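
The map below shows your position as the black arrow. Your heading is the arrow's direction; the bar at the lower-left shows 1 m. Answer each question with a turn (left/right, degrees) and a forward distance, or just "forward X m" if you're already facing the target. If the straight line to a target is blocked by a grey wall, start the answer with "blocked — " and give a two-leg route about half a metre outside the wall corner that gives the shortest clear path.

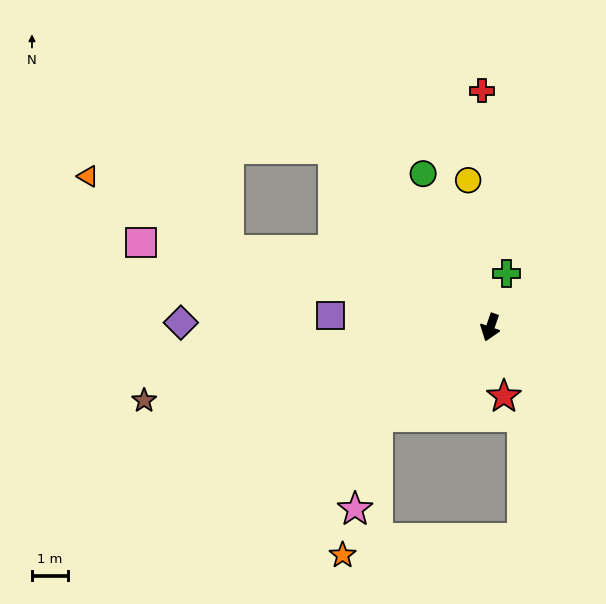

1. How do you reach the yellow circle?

turn right 153°, forward 4.2 m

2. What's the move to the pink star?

blocked — turn right 32°, forward 4.0 m, then turn left 37°, forward 2.6 m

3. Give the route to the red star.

turn left 30°, forward 2.0 m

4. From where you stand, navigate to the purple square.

turn right 75°, forward 4.5 m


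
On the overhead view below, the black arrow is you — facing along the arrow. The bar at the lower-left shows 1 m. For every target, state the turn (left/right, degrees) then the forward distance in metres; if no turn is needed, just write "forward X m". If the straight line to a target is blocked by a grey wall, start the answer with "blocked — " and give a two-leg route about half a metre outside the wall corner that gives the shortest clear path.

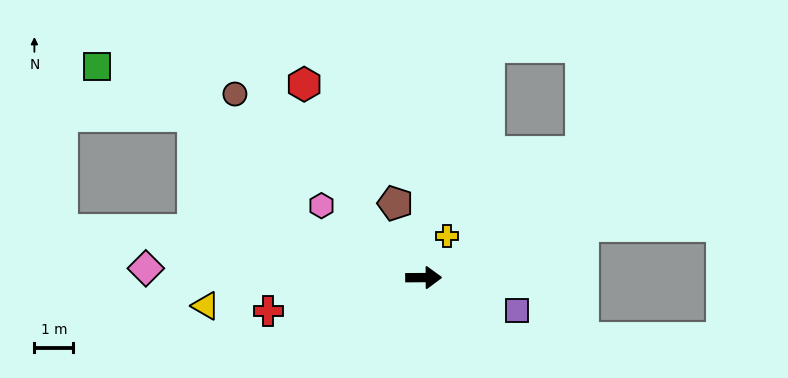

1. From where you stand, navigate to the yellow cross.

turn left 61°, forward 1.2 m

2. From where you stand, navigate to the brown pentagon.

turn left 111°, forward 2.0 m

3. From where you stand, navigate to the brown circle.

turn left 135°, forward 6.8 m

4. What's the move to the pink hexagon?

turn left 145°, forward 3.2 m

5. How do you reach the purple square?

turn right 20°, forward 2.5 m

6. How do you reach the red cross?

turn right 168°, forward 4.1 m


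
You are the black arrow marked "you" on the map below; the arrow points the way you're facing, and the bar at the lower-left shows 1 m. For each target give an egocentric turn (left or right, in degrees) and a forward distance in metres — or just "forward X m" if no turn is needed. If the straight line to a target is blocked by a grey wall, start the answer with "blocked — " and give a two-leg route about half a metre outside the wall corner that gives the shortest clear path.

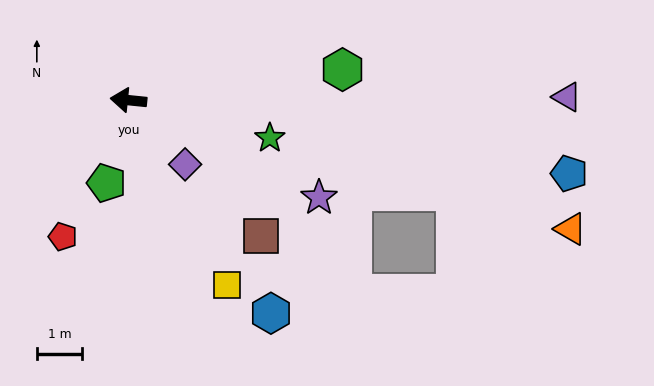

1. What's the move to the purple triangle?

turn right 174°, forward 9.7 m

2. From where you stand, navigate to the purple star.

turn left 159°, forward 4.8 m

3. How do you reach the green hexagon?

turn right 166°, forward 4.8 m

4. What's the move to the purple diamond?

turn left 137°, forward 1.9 m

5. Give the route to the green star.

turn left 171°, forward 3.3 m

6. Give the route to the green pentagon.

turn left 81°, forward 1.9 m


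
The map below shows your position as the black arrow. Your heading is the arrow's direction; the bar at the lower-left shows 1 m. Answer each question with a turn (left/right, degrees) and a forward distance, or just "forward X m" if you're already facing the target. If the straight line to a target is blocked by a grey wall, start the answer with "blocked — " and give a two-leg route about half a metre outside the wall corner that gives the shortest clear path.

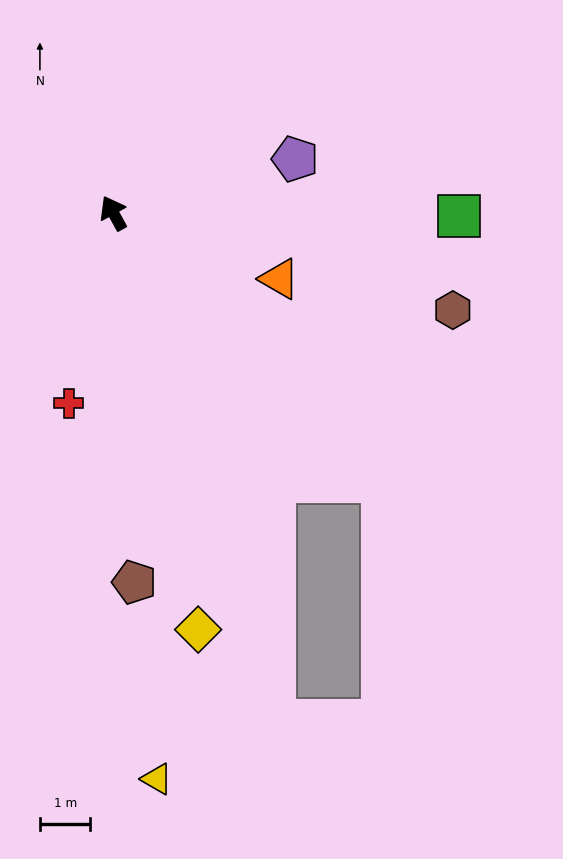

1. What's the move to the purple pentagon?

turn right 102°, forward 3.8 m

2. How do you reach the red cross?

turn left 138°, forward 3.9 m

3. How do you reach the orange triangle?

turn right 140°, forward 3.5 m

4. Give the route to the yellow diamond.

turn left 163°, forward 8.4 m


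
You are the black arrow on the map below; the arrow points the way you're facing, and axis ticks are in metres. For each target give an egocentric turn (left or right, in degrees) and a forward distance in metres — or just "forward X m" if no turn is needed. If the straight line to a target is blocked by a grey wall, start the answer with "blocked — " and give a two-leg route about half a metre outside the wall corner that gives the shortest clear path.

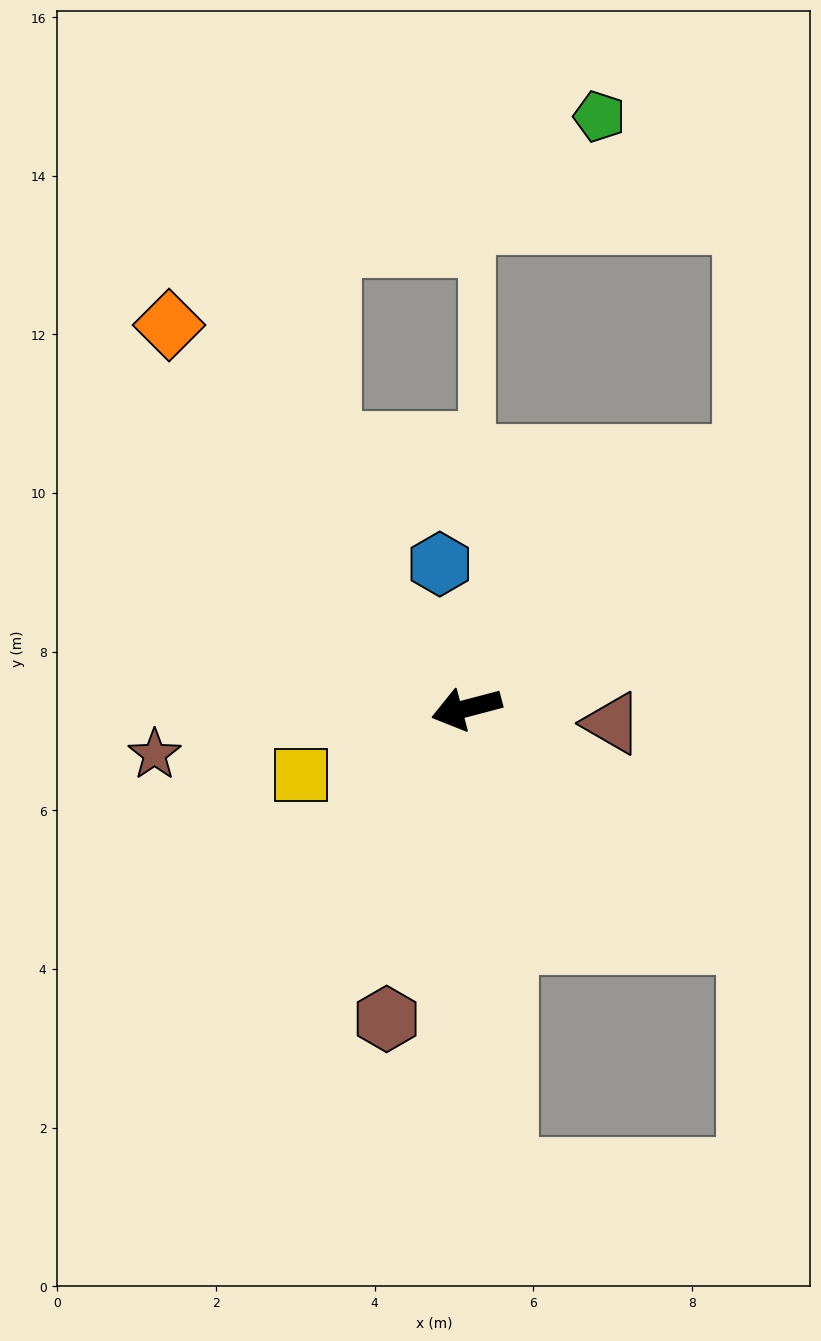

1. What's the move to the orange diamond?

turn right 67°, forward 6.1 m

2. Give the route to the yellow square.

turn left 7°, forward 2.2 m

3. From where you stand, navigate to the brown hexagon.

turn left 61°, forward 4.0 m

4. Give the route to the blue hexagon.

turn right 94°, forward 1.8 m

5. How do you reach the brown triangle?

turn left 159°, forward 1.8 m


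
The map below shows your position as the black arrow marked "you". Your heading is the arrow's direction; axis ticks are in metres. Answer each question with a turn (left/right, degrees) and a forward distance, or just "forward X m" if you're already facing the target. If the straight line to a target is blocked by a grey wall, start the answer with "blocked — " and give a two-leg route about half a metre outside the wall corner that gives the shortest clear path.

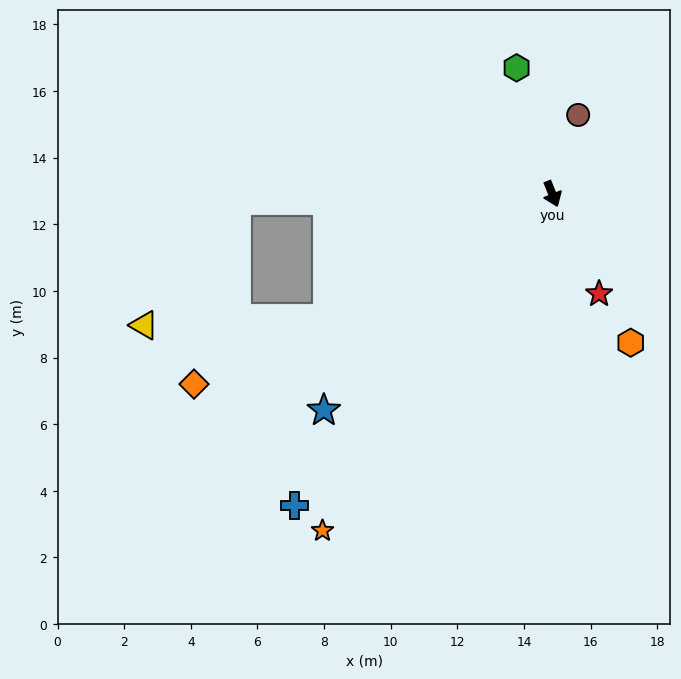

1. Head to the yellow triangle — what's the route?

blocked — turn right 83°, forward 7.7 m, then turn right 27°, forward 5.5 m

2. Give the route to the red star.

turn left 3°, forward 3.3 m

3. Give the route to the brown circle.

turn left 140°, forward 2.5 m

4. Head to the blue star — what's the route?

turn right 68°, forward 9.4 m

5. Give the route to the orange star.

turn right 56°, forward 12.2 m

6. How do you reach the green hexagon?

turn left 174°, forward 3.9 m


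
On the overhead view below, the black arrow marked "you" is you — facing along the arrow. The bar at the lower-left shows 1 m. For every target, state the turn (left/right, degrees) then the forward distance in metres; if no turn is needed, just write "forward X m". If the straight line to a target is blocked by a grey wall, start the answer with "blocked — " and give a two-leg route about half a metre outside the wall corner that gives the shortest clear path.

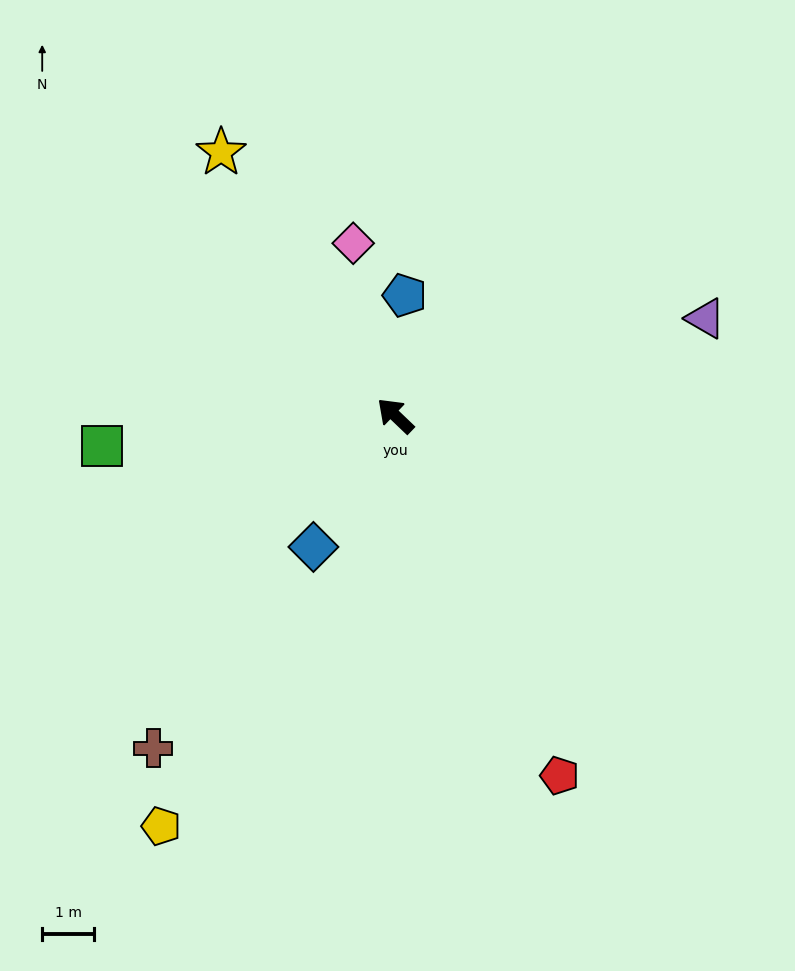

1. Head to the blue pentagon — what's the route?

turn right 51°, forward 2.3 m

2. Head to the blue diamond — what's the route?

turn left 102°, forward 3.0 m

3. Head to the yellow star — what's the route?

turn right 13°, forward 6.1 m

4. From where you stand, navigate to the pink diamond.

turn right 33°, forward 3.4 m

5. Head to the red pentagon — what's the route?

turn left 158°, forward 7.6 m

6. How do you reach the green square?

turn left 50°, forward 5.7 m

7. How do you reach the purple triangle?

turn right 119°, forward 6.3 m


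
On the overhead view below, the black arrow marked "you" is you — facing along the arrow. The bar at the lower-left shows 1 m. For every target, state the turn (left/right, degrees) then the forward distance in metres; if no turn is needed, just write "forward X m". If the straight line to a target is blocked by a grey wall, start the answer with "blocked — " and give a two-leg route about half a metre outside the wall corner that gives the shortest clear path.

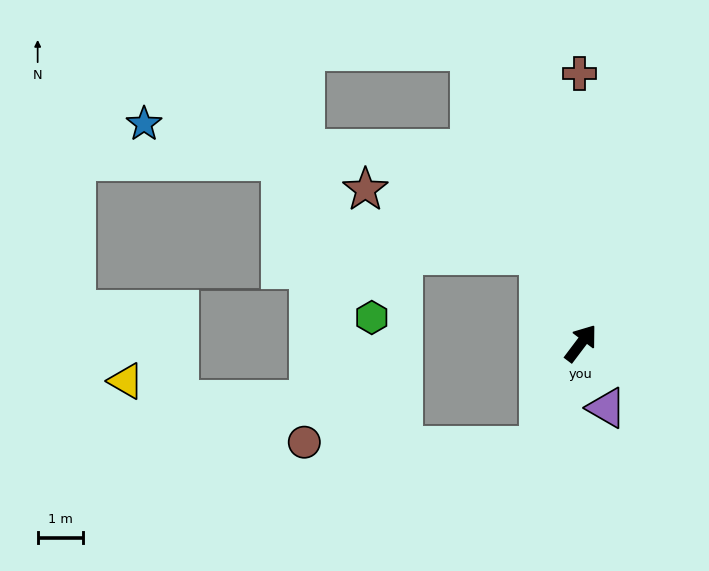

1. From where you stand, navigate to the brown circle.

blocked — turn right 165°, forward 2.4 m, then turn right 69°, forward 5.1 m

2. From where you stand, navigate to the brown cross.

turn left 37°, forward 5.9 m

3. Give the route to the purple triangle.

turn right 121°, forward 1.5 m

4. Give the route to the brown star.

blocked — turn left 63°, forward 2.1 m, then turn left 43°, forward 4.1 m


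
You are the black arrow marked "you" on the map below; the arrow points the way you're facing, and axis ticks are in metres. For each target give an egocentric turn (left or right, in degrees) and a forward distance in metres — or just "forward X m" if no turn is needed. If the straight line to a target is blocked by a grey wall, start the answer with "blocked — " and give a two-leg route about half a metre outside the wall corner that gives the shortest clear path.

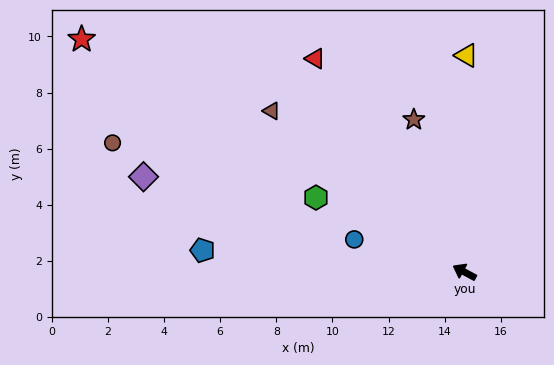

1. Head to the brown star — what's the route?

turn right 43°, forward 5.7 m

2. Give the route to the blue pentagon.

turn left 23°, forward 9.4 m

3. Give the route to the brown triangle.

turn right 12°, forward 9.0 m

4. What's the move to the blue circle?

turn left 12°, forward 4.1 m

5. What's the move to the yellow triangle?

turn right 62°, forward 7.7 m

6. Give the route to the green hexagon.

forward 5.9 m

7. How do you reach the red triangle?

turn right 27°, forward 9.3 m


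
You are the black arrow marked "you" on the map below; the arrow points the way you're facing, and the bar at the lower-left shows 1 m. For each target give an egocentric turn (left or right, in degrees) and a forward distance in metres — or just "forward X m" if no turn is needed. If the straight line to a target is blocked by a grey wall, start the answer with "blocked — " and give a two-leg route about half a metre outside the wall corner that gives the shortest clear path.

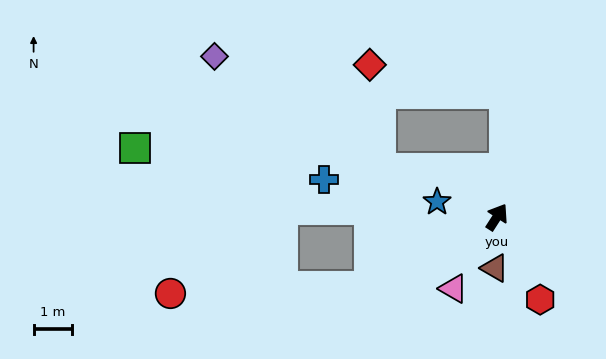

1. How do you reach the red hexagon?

turn right 120°, forward 2.4 m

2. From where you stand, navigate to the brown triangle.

turn right 150°, forward 1.3 m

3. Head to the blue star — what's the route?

turn left 109°, forward 1.6 m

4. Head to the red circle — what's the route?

blocked — turn left 152°, forward 3.8 m, then turn right 27°, forward 5.2 m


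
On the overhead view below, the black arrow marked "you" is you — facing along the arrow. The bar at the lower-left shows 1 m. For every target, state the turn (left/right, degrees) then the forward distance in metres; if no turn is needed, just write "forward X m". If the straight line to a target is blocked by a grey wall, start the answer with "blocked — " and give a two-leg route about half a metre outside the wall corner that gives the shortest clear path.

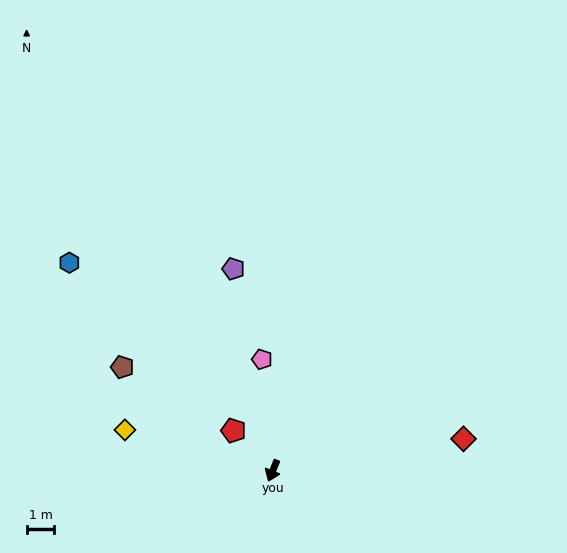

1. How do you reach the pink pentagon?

turn right 152°, forward 4.0 m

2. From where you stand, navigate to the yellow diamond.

turn right 83°, forward 5.5 m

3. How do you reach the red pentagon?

turn right 113°, forward 2.0 m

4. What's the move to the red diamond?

turn left 122°, forward 7.0 m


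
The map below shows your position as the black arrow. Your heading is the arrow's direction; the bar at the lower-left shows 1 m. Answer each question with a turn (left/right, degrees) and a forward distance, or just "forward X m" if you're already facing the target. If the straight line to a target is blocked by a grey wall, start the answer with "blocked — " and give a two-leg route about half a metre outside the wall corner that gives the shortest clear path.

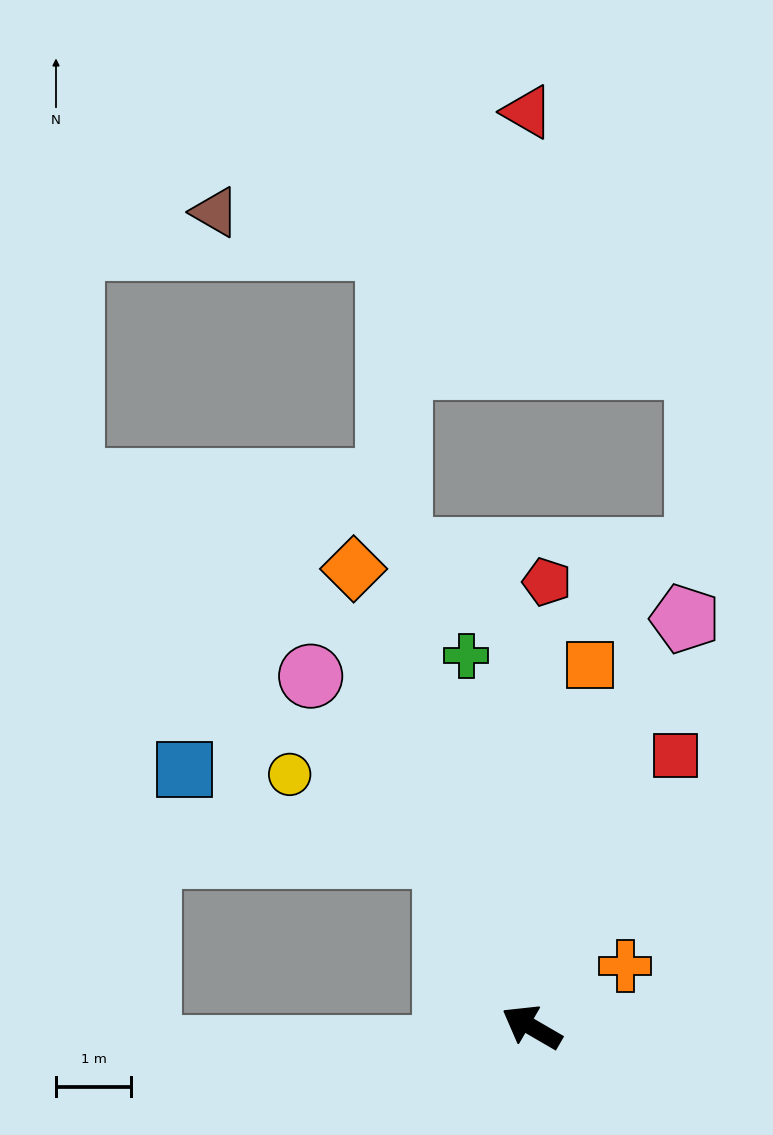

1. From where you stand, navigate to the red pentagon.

turn right 62°, forward 5.9 m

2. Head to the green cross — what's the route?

turn right 50°, forward 5.0 m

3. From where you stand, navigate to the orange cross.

turn right 117°, forward 1.5 m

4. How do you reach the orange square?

turn right 69°, forward 4.9 m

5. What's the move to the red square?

turn right 88°, forward 4.1 m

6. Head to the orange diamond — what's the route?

turn right 39°, forward 6.5 m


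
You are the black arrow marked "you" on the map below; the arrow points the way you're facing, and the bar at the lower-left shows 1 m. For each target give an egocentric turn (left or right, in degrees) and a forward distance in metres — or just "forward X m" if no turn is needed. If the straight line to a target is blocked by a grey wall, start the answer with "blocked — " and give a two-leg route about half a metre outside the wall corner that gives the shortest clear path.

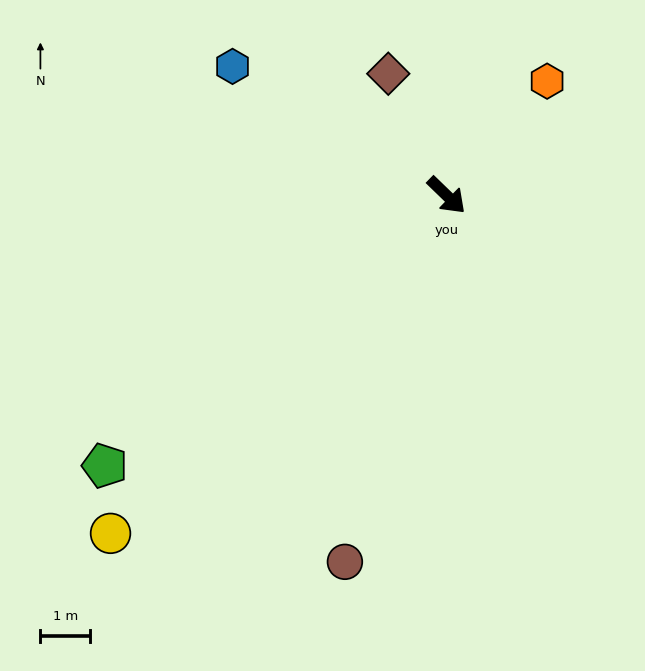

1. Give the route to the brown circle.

turn right 61°, forward 7.6 m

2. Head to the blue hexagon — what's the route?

turn right 167°, forward 5.0 m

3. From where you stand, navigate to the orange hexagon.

turn left 93°, forward 3.0 m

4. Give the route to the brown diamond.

turn left 160°, forward 2.7 m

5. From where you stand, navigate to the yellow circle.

turn right 91°, forward 9.5 m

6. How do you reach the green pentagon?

turn right 98°, forward 8.7 m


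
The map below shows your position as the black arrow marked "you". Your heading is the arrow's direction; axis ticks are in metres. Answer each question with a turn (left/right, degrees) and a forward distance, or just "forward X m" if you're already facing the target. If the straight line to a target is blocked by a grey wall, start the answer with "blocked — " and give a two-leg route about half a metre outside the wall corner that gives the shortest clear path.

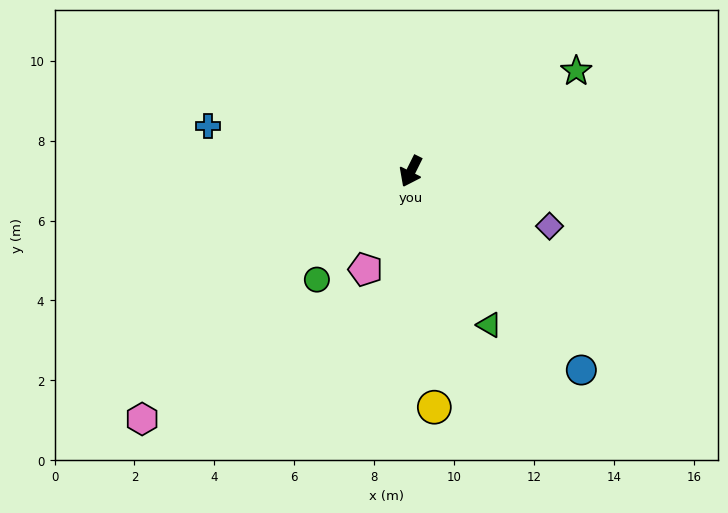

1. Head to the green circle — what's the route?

turn right 15°, forward 3.6 m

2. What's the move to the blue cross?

turn right 76°, forward 5.2 m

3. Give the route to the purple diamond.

turn left 95°, forward 3.7 m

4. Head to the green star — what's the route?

turn left 148°, forward 4.8 m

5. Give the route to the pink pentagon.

forward 2.7 m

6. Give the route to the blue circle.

turn left 67°, forward 6.5 m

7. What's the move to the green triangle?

turn left 53°, forward 4.3 m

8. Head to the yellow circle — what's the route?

turn left 32°, forward 5.9 m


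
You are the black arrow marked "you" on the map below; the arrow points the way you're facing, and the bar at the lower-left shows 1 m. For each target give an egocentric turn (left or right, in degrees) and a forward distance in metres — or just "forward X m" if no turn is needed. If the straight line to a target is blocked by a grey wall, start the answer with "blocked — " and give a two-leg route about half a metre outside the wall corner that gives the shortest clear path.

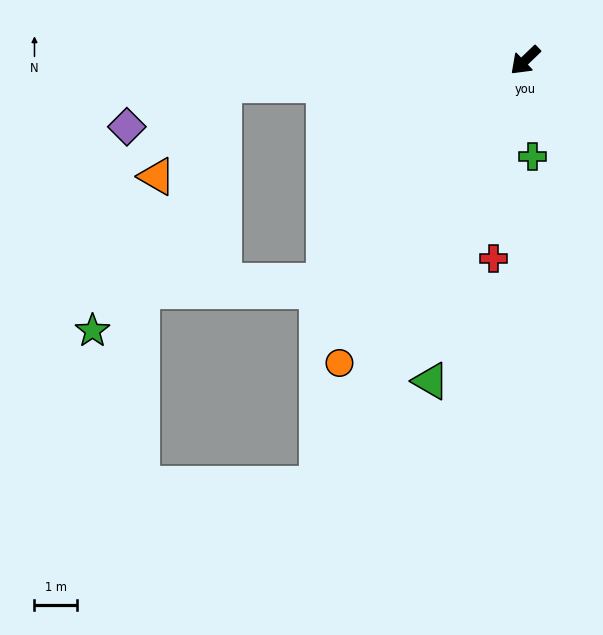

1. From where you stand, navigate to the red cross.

turn left 37°, forward 4.8 m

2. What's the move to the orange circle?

turn left 15°, forward 8.4 m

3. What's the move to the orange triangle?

blocked — turn right 39°, forward 7.2 m, then turn left 49°, forward 2.7 m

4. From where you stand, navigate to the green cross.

turn left 51°, forward 2.3 m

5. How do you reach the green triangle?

turn left 30°, forward 7.9 m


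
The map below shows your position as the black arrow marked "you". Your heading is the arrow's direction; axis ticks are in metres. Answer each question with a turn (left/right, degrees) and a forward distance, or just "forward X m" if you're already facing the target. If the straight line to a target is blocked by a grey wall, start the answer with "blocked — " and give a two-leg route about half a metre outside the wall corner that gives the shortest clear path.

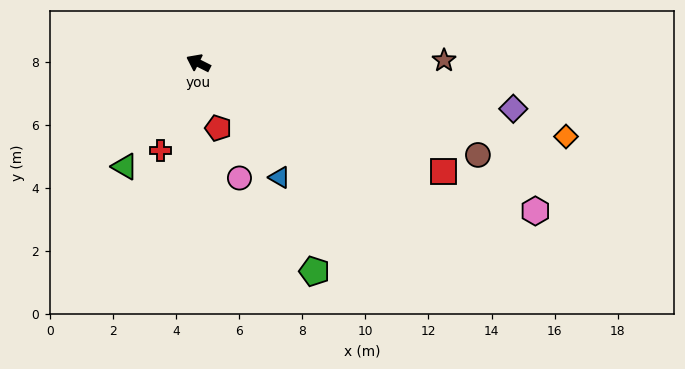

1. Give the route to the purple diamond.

turn right 162°, forward 10.1 m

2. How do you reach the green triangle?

turn left 81°, forward 4.0 m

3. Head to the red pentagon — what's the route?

turn left 134°, forward 2.2 m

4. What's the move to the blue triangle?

turn left 152°, forward 4.4 m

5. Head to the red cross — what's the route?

turn left 93°, forward 3.0 m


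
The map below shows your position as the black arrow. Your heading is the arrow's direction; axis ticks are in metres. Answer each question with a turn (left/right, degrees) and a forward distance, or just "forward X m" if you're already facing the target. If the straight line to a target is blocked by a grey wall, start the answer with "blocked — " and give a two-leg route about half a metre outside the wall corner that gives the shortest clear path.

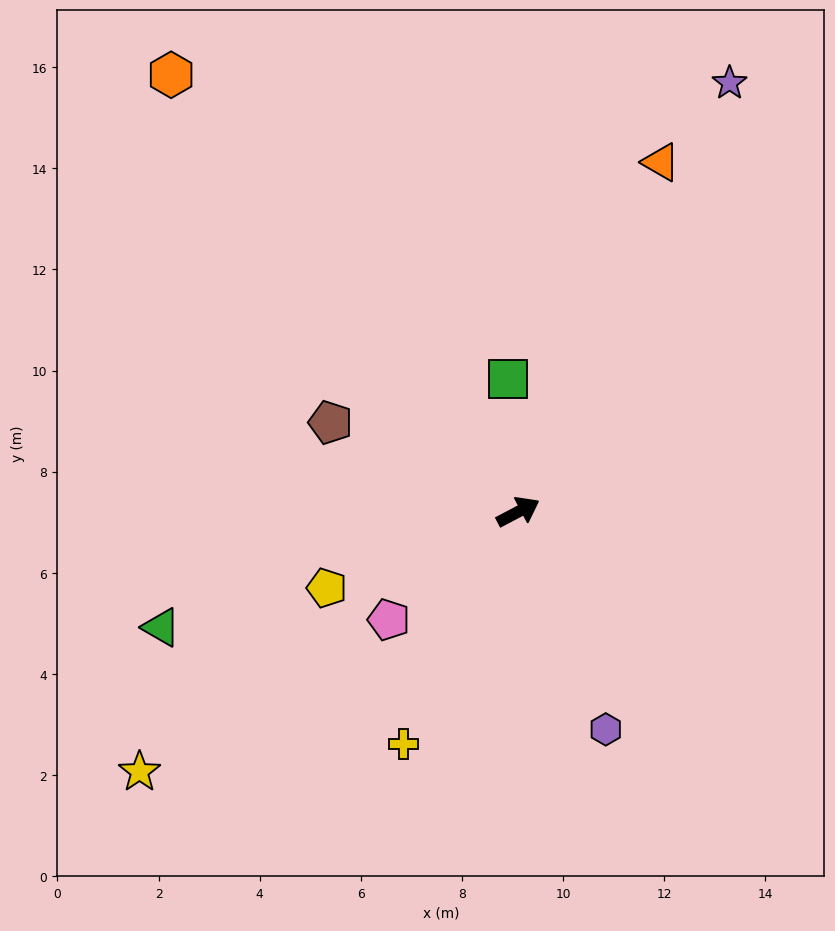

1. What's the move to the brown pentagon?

turn left 127°, forward 4.1 m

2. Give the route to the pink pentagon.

turn right 168°, forward 3.3 m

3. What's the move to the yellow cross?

turn right 144°, forward 5.1 m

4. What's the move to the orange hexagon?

turn left 101°, forward 11.0 m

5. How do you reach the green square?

turn left 67°, forward 2.6 m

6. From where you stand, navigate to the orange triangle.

turn left 40°, forward 7.5 m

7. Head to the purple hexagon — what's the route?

turn right 96°, forward 4.6 m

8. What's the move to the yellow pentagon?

turn left 174°, forward 4.1 m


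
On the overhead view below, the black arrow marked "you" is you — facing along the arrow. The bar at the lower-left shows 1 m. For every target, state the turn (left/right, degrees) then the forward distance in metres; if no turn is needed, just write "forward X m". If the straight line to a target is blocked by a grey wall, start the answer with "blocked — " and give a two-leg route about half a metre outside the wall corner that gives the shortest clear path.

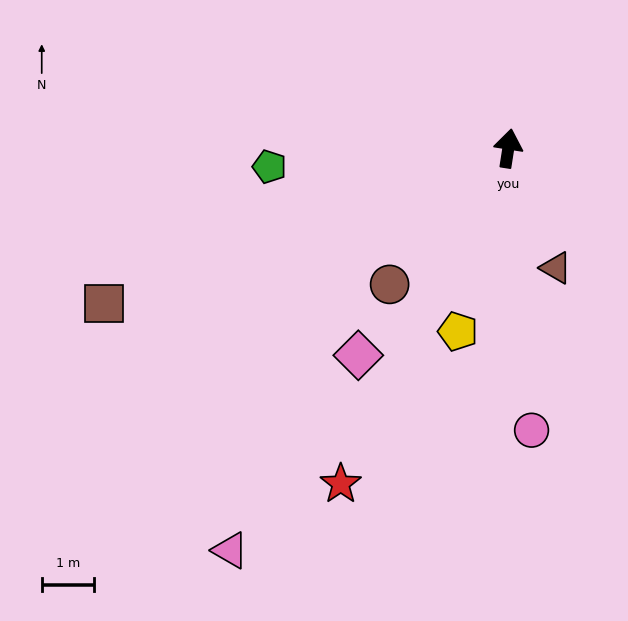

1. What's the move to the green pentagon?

turn left 103°, forward 4.5 m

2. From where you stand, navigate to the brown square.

turn left 120°, forward 8.2 m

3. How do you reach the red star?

turn left 162°, forward 7.1 m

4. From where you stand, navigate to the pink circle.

turn right 166°, forward 5.4 m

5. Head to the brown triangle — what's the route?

turn right 149°, forward 2.4 m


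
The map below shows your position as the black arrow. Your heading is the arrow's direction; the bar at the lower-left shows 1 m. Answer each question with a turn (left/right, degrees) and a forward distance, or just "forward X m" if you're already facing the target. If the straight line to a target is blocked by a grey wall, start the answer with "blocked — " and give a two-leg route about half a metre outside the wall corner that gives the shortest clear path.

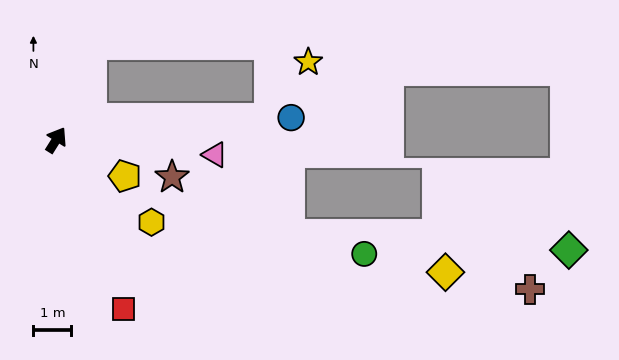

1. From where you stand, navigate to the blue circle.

turn right 53°, forward 6.2 m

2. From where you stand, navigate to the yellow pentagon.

turn right 86°, forward 2.0 m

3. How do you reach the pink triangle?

turn right 63°, forward 4.2 m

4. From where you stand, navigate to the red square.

turn right 126°, forward 4.8 m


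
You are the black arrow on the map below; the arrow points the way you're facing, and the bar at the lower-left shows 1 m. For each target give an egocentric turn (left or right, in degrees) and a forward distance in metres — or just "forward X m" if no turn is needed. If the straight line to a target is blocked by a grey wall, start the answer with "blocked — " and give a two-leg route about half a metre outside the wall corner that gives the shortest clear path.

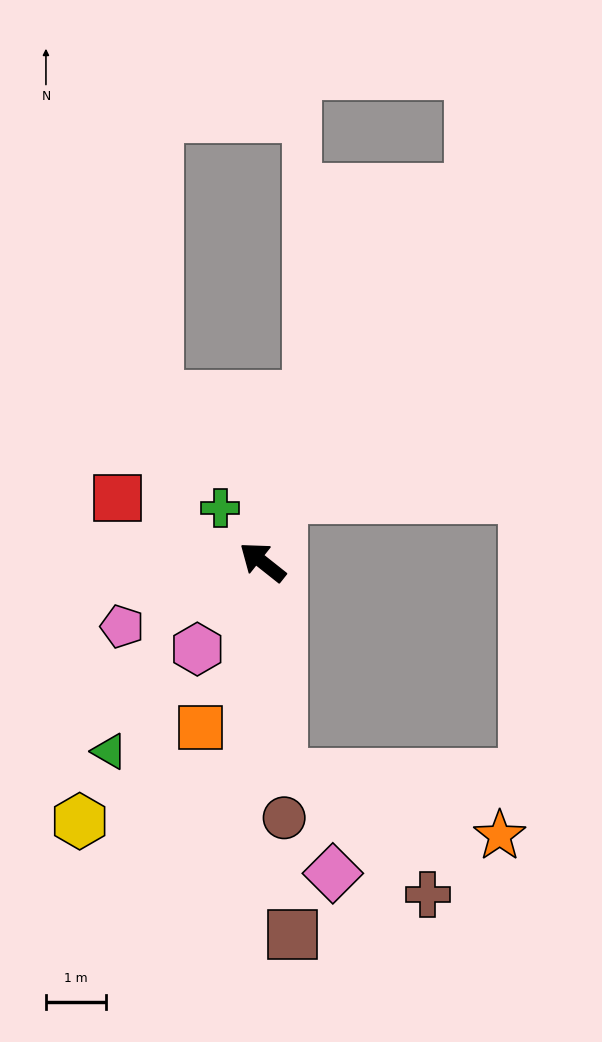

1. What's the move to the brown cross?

blocked — turn left 134°, forward 3.5 m, then turn left 45°, forward 3.2 m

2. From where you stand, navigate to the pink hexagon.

turn left 92°, forward 1.8 m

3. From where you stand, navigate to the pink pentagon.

turn left 63°, forward 2.6 m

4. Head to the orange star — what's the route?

blocked — turn left 134°, forward 3.5 m, then turn left 69°, forward 3.8 m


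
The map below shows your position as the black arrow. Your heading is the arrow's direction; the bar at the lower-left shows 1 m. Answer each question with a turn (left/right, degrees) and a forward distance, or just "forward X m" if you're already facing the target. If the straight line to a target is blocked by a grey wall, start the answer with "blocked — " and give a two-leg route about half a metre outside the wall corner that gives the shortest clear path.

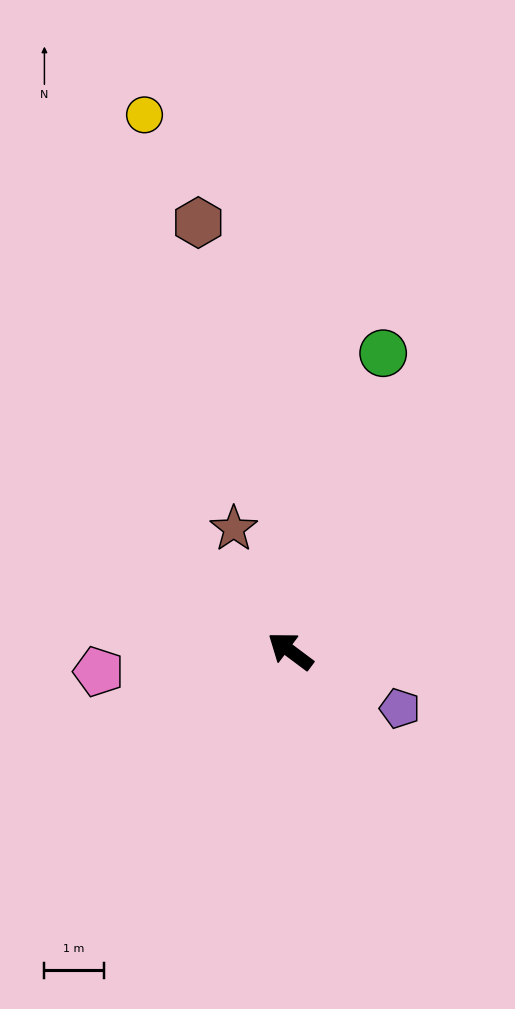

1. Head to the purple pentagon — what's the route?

turn right 171°, forward 2.1 m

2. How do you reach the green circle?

turn right 71°, forward 5.3 m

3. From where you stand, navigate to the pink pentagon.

turn left 43°, forward 3.3 m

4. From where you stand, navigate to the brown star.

turn right 28°, forward 2.3 m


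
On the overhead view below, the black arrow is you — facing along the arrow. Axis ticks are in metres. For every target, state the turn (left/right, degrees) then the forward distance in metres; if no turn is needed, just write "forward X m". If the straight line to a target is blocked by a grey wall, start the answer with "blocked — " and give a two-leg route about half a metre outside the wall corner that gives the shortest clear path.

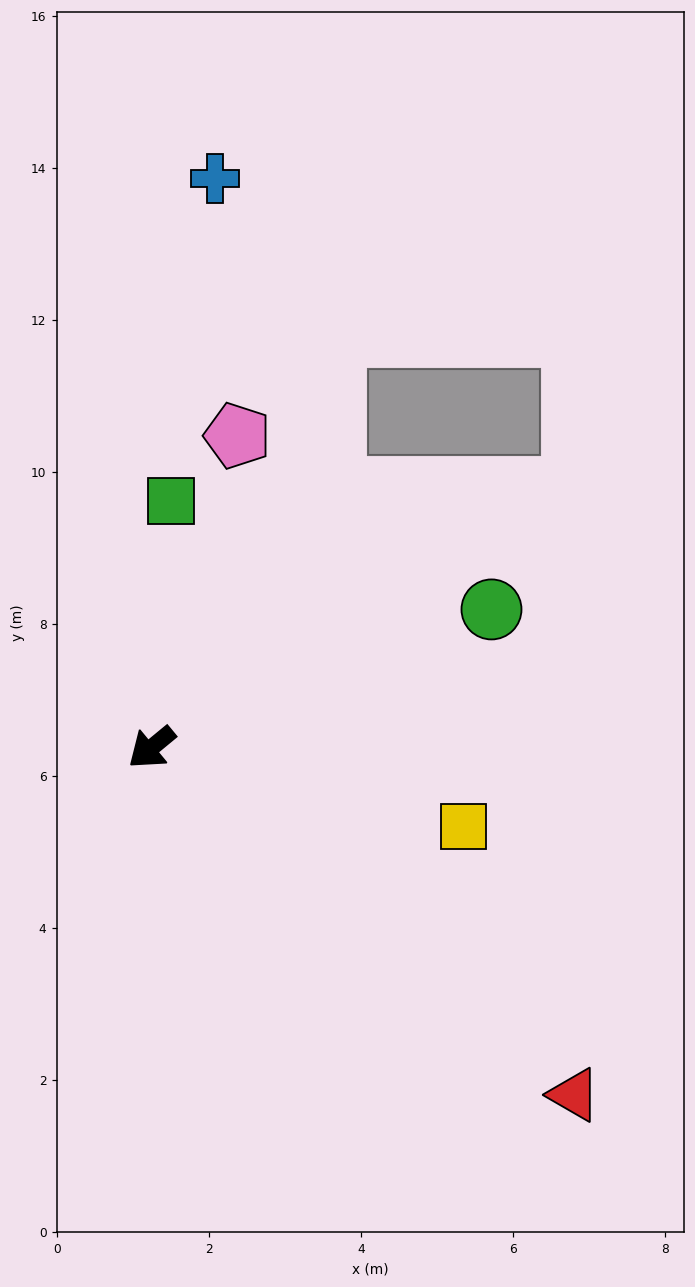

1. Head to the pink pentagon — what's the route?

turn right 145°, forward 4.3 m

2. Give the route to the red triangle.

turn left 101°, forward 7.2 m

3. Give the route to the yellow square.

turn left 126°, forward 4.2 m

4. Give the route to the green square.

turn right 134°, forward 3.3 m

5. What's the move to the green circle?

turn left 163°, forward 4.8 m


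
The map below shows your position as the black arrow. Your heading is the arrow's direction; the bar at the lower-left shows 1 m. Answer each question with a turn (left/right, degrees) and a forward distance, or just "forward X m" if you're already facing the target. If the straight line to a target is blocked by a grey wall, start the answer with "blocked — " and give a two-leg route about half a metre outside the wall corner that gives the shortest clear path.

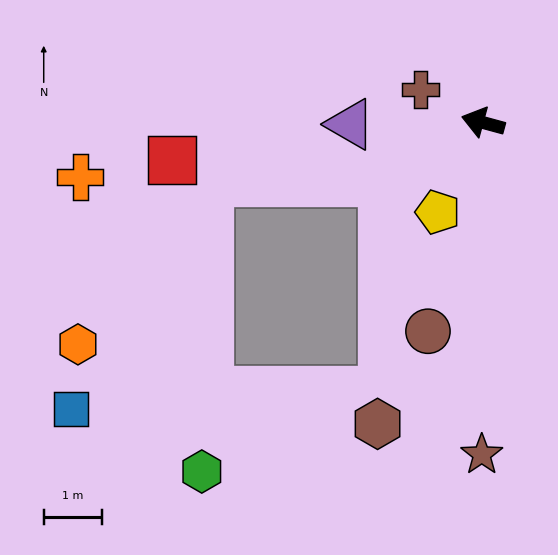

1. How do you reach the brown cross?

turn right 13°, forward 1.2 m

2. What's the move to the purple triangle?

turn left 16°, forward 2.3 m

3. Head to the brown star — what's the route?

turn left 105°, forward 5.7 m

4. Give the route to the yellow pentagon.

turn left 78°, forward 1.7 m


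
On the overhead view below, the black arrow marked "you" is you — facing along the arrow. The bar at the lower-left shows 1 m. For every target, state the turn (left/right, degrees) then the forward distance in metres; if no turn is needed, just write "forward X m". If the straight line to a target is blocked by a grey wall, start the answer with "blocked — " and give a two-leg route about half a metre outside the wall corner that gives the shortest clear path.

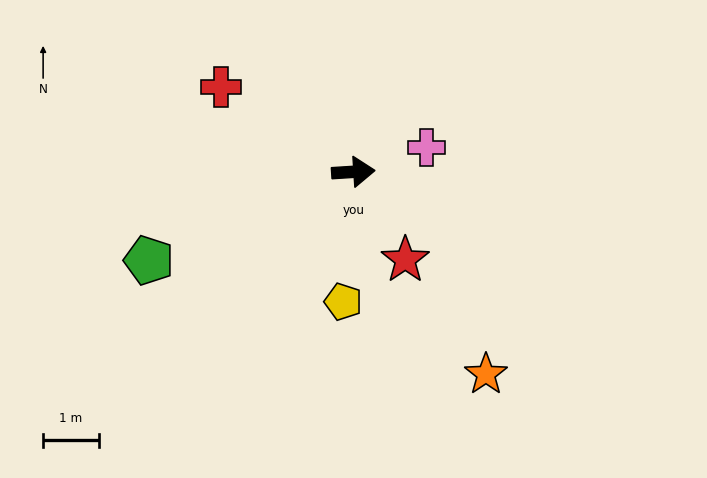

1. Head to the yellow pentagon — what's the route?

turn right 98°, forward 2.3 m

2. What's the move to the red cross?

turn left 144°, forward 2.8 m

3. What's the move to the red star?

turn right 63°, forward 1.8 m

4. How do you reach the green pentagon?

turn right 160°, forward 4.0 m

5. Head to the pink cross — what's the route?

turn left 15°, forward 1.4 m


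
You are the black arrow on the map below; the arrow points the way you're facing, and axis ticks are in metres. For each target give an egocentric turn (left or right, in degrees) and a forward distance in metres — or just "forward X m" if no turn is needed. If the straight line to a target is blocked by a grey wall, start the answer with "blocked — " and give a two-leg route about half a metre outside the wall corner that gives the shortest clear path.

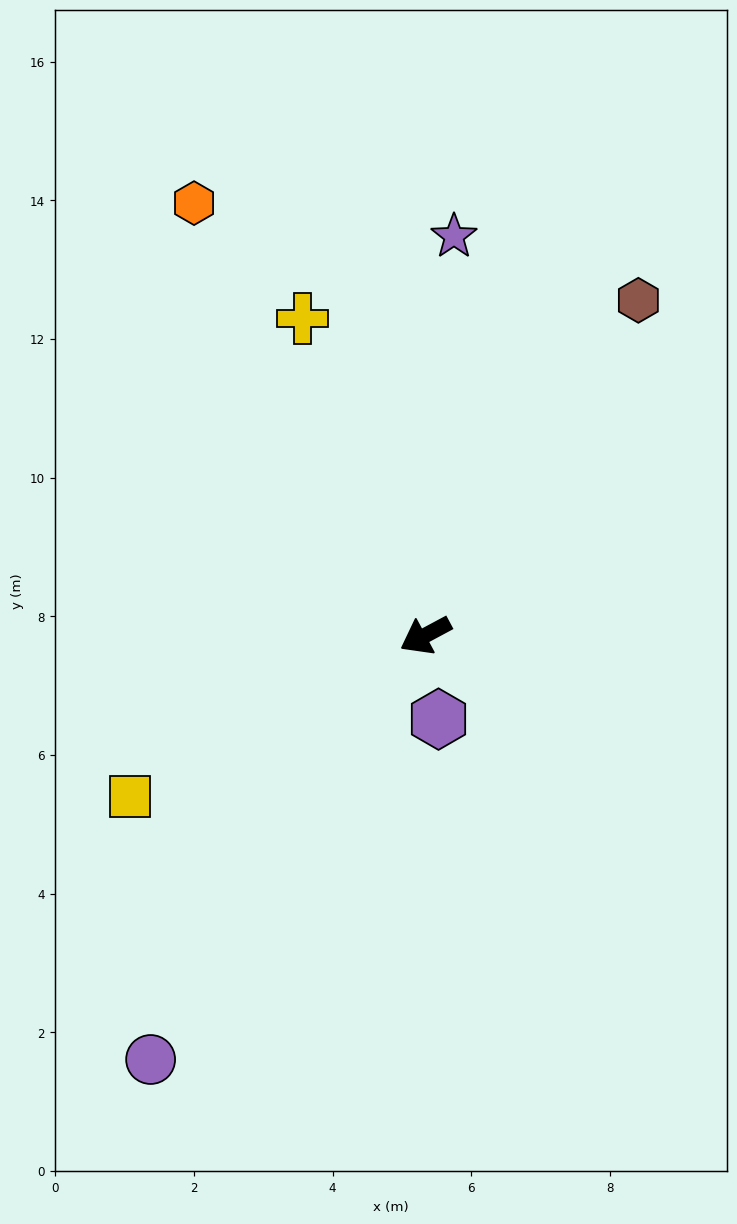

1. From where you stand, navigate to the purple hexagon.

turn left 71°, forward 1.2 m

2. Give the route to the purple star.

turn right 122°, forward 5.8 m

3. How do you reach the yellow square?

forward 4.9 m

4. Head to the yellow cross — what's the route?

turn right 97°, forward 4.9 m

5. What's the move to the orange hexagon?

turn right 90°, forward 7.1 m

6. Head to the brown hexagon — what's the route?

turn right 151°, forward 5.7 m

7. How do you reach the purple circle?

turn left 29°, forward 7.3 m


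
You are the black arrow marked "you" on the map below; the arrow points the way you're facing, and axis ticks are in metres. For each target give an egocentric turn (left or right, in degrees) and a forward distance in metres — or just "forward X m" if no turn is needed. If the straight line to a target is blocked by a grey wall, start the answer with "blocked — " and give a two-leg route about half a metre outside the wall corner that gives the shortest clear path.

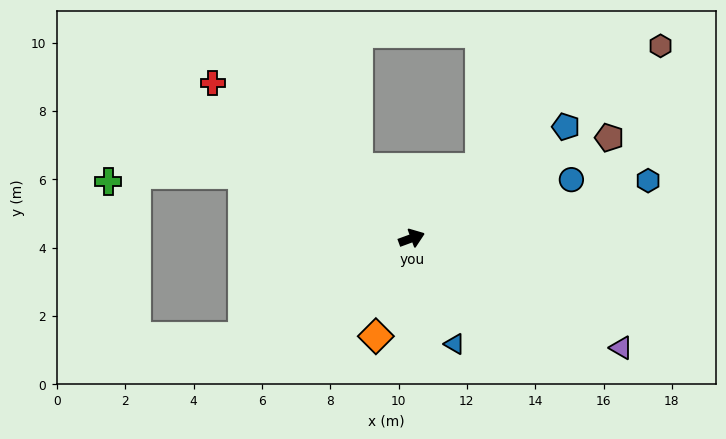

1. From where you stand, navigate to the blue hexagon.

turn right 6°, forward 7.1 m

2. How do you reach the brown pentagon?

turn left 7°, forward 6.5 m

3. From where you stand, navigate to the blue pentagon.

turn left 16°, forward 5.6 m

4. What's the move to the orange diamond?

turn right 130°, forward 3.1 m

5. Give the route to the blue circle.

forward 5.0 m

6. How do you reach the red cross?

turn left 122°, forward 7.4 m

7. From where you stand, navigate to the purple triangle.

turn right 48°, forward 6.9 m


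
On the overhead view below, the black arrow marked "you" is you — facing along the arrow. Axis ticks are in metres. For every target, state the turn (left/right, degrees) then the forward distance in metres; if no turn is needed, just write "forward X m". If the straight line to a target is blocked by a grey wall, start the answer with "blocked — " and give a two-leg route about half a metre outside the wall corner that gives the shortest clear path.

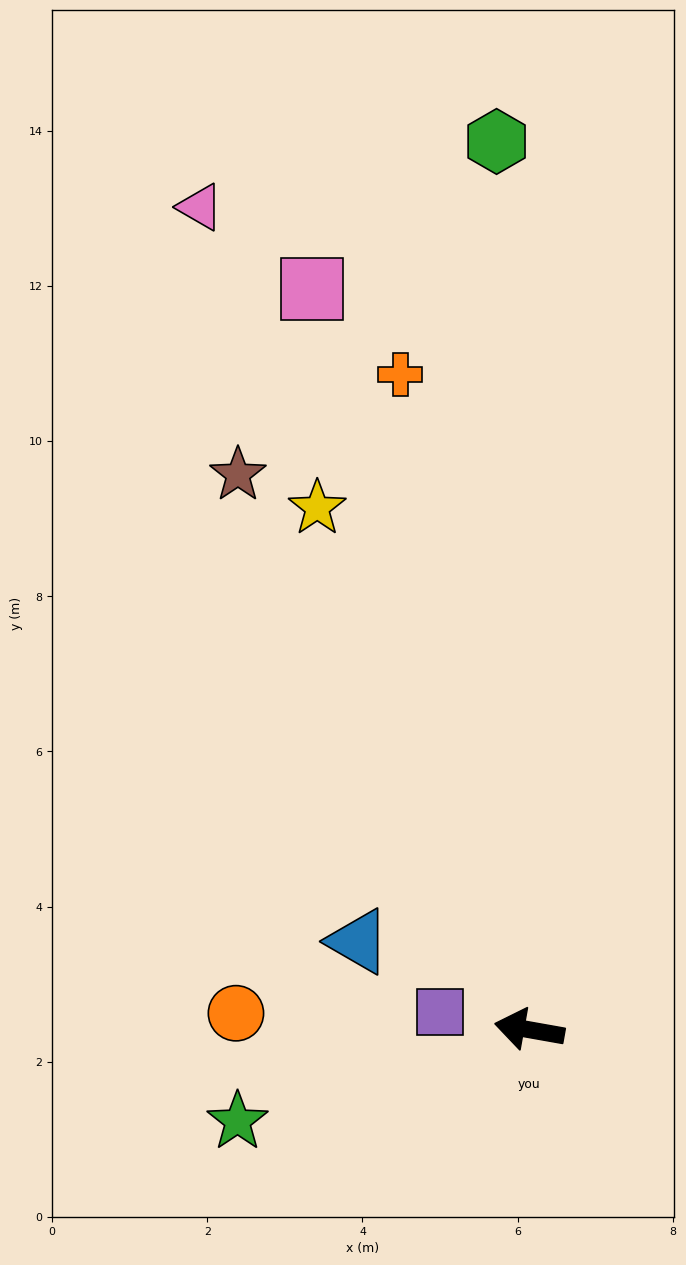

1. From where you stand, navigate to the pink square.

turn right 64°, forward 9.9 m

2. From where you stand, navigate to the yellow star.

turn right 58°, forward 7.3 m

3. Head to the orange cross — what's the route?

turn right 69°, forward 8.6 m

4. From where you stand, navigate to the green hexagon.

turn right 78°, forward 11.5 m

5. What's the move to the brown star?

turn right 52°, forward 8.1 m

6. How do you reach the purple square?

forward 1.2 m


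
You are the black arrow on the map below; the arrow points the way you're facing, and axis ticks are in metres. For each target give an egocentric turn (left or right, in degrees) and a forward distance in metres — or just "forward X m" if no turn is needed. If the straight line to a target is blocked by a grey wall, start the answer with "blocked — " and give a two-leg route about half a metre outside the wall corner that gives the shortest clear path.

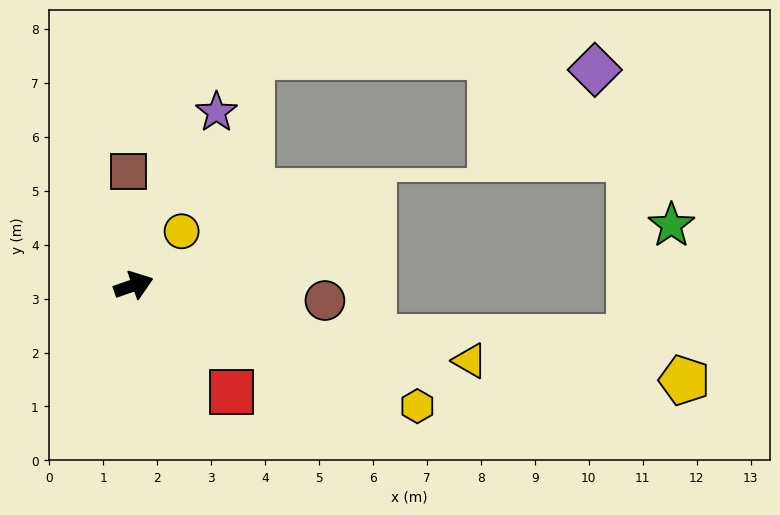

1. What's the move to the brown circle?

turn right 24°, forward 3.6 m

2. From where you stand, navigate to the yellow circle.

turn left 29°, forward 1.3 m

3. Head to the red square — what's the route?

turn right 67°, forward 2.7 m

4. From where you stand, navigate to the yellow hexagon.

turn right 42°, forward 5.7 m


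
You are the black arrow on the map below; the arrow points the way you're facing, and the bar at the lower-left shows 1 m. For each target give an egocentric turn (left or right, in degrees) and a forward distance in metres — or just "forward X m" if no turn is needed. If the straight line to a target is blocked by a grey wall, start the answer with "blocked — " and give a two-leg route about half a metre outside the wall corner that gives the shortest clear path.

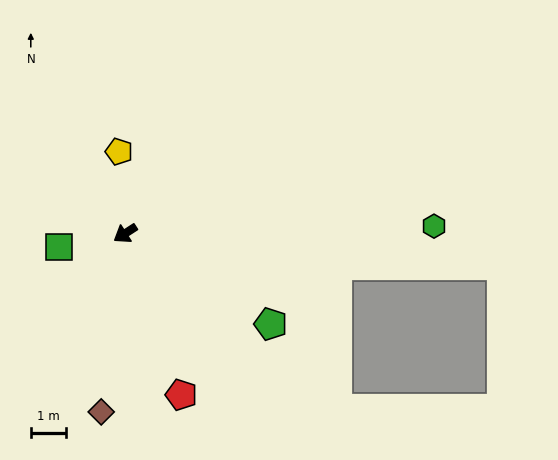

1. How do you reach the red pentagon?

turn left 76°, forward 4.8 m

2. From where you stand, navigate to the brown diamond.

turn left 49°, forward 5.1 m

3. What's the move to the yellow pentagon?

turn right 119°, forward 2.3 m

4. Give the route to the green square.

turn right 21°, forward 1.9 m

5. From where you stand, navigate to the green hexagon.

turn left 148°, forward 8.7 m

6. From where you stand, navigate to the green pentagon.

turn left 115°, forward 4.8 m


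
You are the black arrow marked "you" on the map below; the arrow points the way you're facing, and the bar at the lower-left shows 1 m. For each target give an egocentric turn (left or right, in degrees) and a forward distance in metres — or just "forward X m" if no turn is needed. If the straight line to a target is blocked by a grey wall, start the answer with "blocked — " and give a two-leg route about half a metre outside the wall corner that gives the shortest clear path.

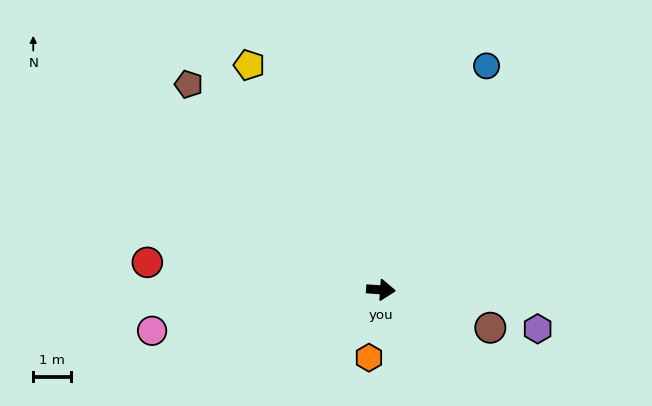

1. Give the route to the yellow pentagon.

turn left 124°, forward 6.9 m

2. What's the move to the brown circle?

turn right 15°, forward 3.1 m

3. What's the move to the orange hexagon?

turn right 96°, forward 1.8 m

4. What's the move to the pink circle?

turn right 166°, forward 6.2 m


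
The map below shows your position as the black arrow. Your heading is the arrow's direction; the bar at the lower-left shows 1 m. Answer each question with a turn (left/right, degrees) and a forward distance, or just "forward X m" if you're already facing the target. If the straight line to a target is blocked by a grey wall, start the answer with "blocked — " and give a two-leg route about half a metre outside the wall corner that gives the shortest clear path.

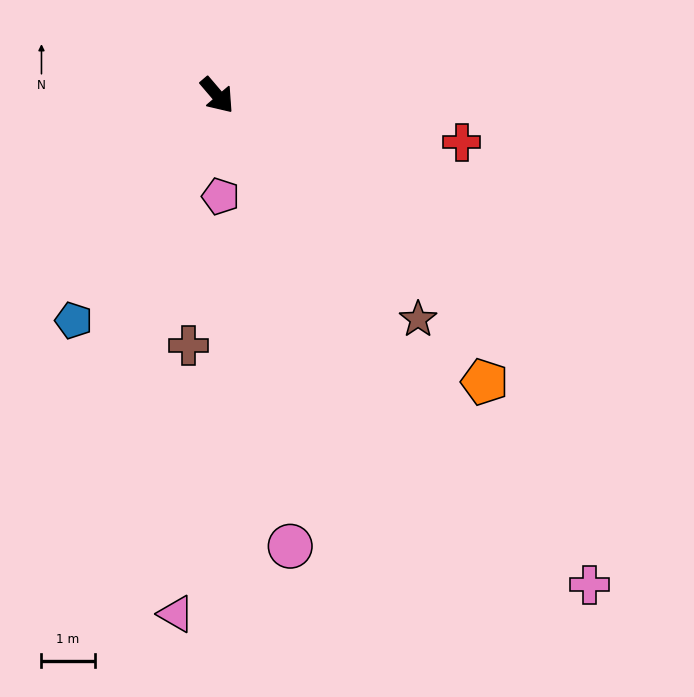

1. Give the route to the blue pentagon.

turn right 73°, forward 5.0 m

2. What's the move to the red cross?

turn left 39°, forward 4.7 m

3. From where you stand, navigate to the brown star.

forward 5.7 m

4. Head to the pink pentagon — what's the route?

turn right 39°, forward 1.9 m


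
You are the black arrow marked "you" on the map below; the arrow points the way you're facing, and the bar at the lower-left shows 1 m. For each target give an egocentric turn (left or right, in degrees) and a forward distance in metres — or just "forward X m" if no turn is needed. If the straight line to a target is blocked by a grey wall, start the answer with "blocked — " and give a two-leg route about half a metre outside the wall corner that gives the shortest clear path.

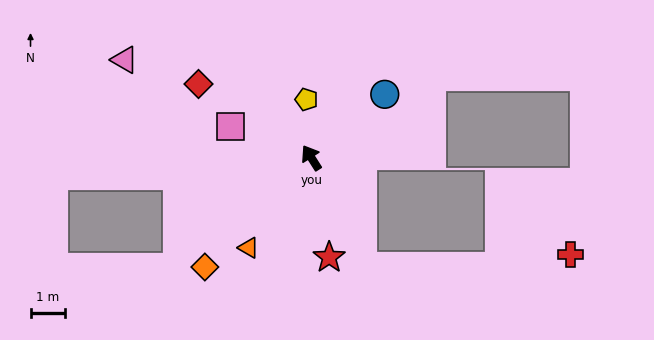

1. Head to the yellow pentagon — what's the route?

turn right 28°, forward 1.7 m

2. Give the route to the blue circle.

turn right 82°, forward 2.8 m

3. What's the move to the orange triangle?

turn left 113°, forward 3.1 m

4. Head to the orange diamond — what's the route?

turn left 103°, forward 4.4 m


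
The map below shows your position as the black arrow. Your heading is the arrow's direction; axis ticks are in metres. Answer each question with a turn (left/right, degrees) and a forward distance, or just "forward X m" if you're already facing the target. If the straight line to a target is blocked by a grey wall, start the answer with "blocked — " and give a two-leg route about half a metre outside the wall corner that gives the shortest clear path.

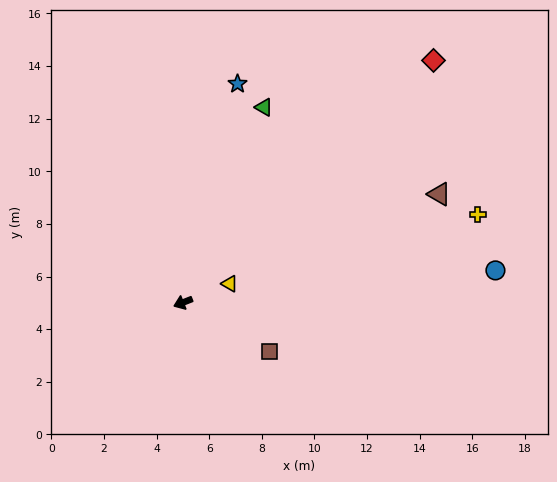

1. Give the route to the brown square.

turn left 129°, forward 3.8 m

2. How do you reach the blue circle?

turn left 164°, forward 11.9 m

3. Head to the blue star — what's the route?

turn right 126°, forward 8.6 m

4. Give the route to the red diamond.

turn right 158°, forward 13.2 m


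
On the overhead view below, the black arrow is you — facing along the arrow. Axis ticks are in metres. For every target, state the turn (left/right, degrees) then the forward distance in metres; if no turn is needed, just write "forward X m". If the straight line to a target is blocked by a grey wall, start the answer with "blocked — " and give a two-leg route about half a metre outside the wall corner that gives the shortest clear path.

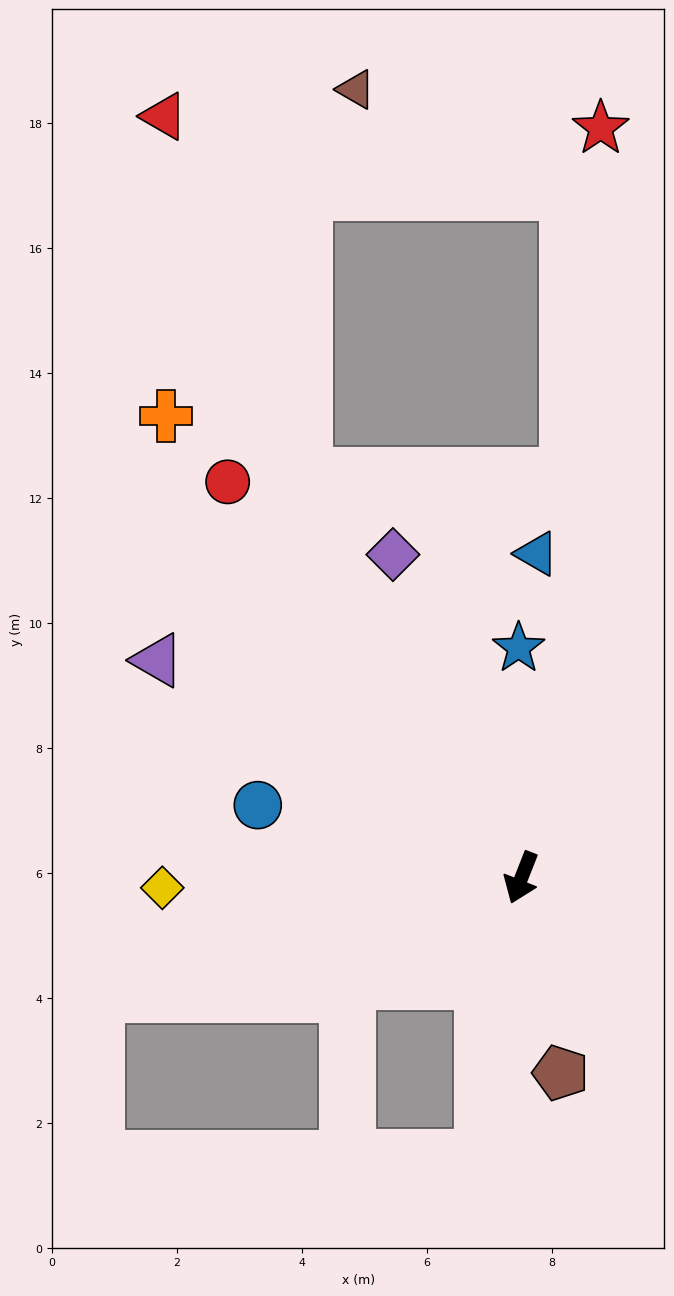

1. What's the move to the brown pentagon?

turn left 33°, forward 3.2 m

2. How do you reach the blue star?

turn right 158°, forward 3.7 m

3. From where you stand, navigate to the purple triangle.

turn right 99°, forward 6.8 m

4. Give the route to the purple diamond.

turn right 137°, forward 5.6 m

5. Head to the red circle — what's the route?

turn right 122°, forward 7.9 m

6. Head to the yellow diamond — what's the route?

turn right 67°, forward 5.7 m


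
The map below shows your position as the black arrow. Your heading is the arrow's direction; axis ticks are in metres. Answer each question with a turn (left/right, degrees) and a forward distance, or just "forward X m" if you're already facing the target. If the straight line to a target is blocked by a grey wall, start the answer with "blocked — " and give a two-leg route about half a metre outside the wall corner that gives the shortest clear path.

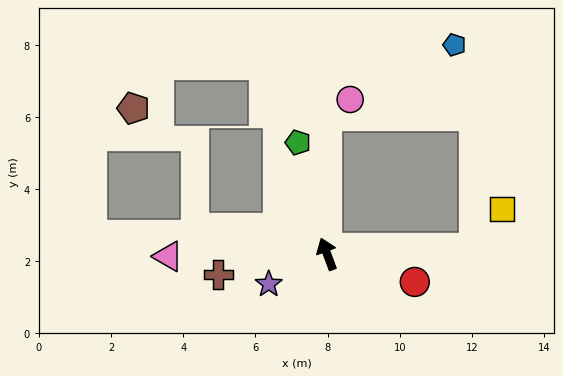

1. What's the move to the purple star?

turn left 97°, forward 1.8 m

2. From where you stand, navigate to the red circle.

turn right 128°, forward 2.6 m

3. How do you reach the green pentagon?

turn right 6°, forward 3.2 m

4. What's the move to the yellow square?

blocked — turn right 108°, forward 4.1 m, then turn left 51°, forward 1.3 m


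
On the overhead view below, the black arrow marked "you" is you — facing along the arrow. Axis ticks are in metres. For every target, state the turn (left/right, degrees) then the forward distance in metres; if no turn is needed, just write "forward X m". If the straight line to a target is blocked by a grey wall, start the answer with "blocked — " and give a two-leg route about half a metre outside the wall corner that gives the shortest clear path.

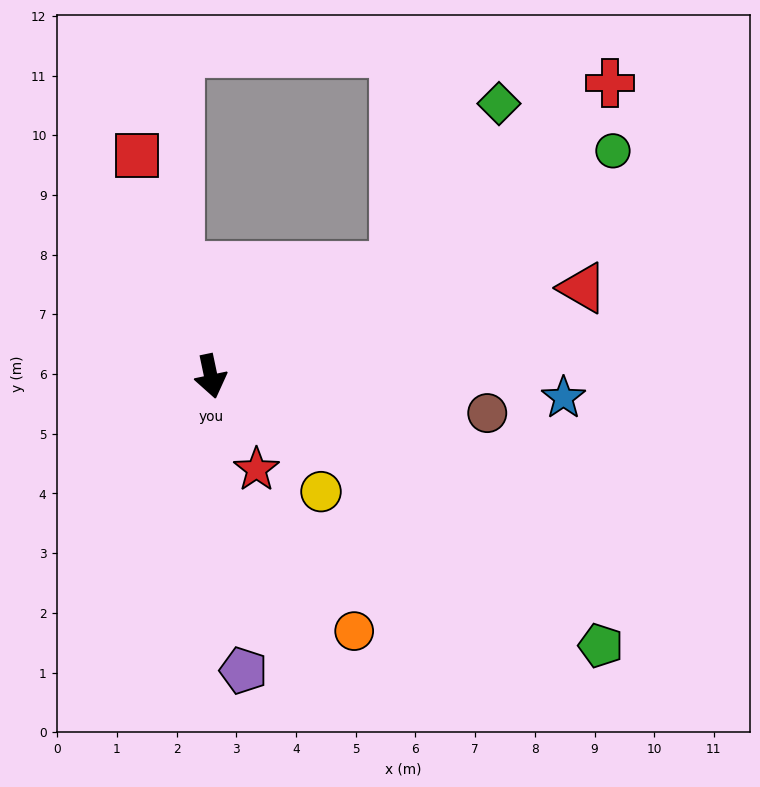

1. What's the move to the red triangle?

turn left 91°, forward 6.4 m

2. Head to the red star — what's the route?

turn left 14°, forward 1.7 m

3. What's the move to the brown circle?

turn left 71°, forward 4.7 m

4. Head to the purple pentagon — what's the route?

turn right 6°, forward 5.0 m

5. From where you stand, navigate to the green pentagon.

turn left 43°, forward 7.9 m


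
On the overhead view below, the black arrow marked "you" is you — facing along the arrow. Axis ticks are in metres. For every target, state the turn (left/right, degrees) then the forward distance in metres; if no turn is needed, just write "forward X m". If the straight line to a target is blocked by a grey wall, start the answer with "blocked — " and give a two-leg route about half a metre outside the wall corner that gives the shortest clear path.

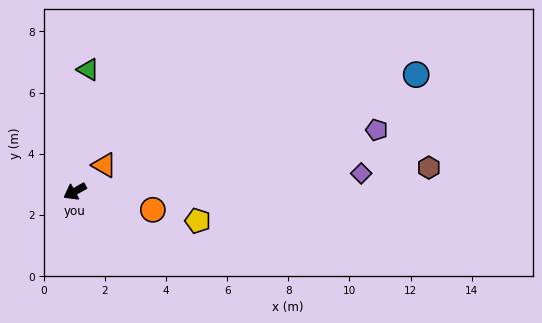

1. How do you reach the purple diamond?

turn left 155°, forward 9.4 m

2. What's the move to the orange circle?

turn left 138°, forward 2.6 m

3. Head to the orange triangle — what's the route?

turn right 167°, forward 1.3 m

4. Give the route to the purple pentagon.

turn left 163°, forward 10.1 m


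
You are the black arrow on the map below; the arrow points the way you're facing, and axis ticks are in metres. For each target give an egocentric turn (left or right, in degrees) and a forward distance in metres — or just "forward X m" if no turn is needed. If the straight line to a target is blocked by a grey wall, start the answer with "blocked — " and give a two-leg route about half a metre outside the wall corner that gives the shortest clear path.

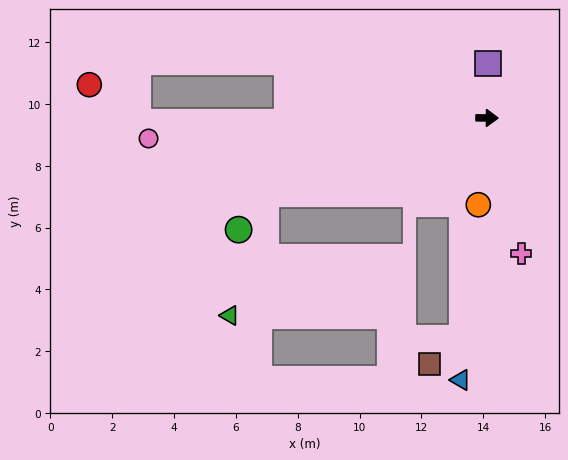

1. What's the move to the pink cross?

turn right 75°, forward 4.5 m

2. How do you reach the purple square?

turn left 89°, forward 1.8 m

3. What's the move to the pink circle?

turn right 176°, forward 11.0 m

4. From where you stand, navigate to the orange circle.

turn right 95°, forward 2.8 m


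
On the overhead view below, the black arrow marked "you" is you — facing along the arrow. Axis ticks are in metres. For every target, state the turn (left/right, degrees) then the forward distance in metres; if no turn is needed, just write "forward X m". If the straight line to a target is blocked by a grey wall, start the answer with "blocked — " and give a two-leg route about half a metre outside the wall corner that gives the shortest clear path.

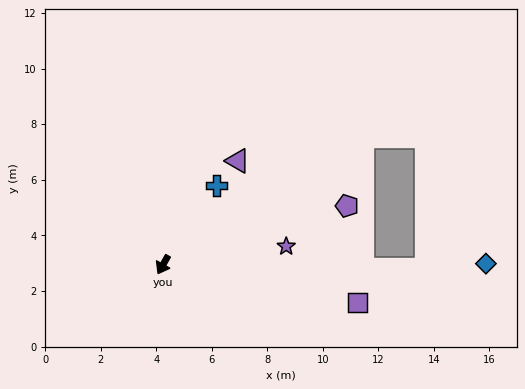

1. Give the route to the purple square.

turn left 108°, forward 7.1 m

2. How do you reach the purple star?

turn left 128°, forward 4.5 m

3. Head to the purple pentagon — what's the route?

turn left 137°, forward 7.0 m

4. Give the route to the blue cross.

turn left 175°, forward 3.4 m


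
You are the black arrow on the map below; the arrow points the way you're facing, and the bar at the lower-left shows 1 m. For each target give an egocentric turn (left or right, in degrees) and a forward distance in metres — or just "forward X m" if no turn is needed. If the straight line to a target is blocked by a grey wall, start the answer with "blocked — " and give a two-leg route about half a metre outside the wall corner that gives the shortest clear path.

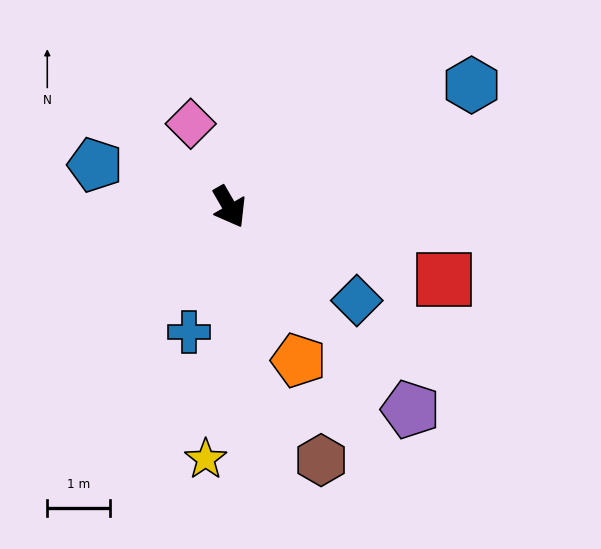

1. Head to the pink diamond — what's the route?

turn left 175°, forward 1.5 m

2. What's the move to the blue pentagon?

turn right 137°, forward 2.2 m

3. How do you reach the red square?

turn left 41°, forward 3.6 m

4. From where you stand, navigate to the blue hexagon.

turn left 87°, forward 4.3 m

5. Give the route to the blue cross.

turn right 48°, forward 2.1 m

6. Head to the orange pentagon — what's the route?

turn right 6°, forward 2.7 m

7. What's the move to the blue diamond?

turn left 24°, forward 2.5 m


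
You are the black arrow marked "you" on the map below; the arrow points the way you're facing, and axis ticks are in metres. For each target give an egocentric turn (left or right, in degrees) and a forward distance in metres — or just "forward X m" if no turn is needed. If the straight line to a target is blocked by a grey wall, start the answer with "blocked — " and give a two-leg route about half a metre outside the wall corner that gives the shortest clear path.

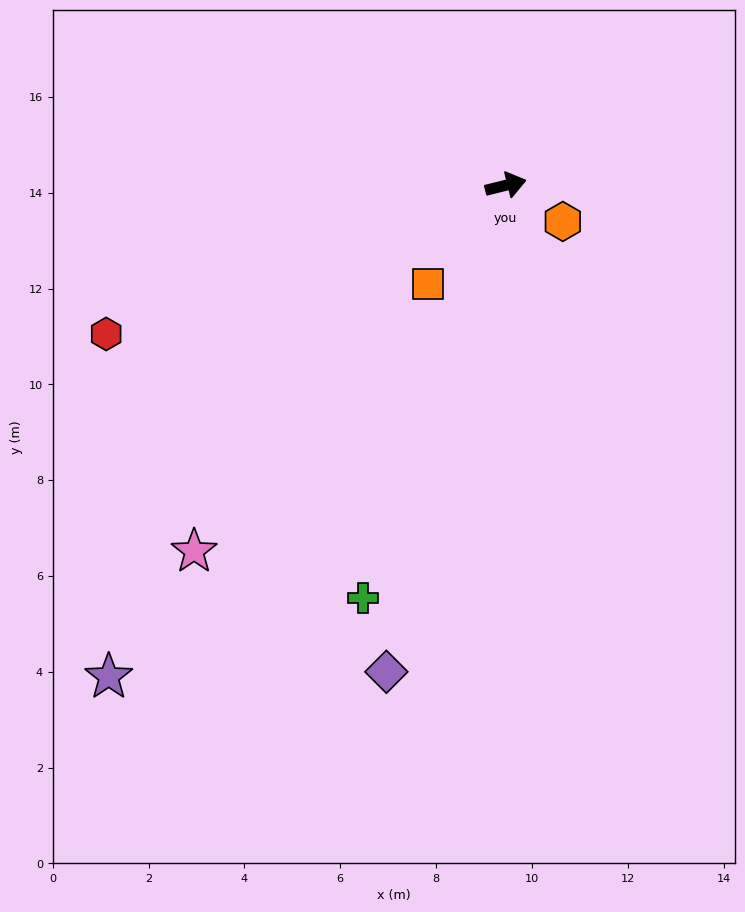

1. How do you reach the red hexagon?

turn right 174°, forward 8.9 m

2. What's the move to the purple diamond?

turn right 118°, forward 10.5 m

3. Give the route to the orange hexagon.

turn right 46°, forward 1.4 m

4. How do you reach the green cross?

turn right 123°, forward 9.1 m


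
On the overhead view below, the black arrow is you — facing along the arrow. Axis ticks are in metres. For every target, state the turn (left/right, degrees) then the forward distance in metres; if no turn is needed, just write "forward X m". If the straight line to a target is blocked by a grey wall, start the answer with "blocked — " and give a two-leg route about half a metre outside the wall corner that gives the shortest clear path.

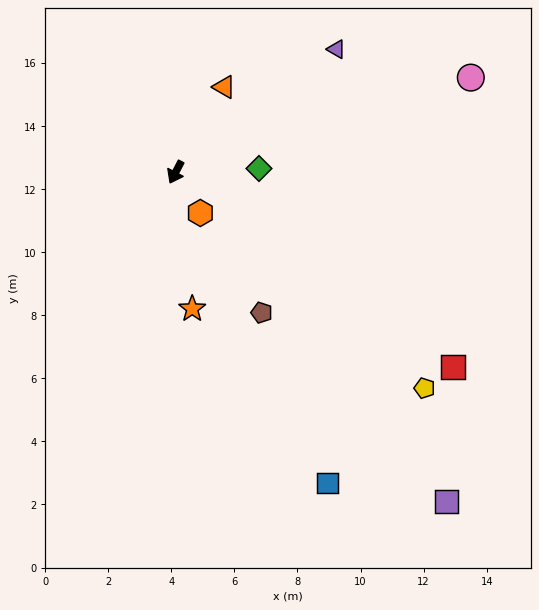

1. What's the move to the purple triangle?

turn left 155°, forward 6.4 m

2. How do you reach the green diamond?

turn left 120°, forward 2.6 m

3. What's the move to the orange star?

turn left 34°, forward 4.4 m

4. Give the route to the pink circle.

turn left 135°, forward 9.8 m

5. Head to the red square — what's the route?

turn left 82°, forward 10.8 m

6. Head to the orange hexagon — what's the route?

turn left 59°, forward 1.5 m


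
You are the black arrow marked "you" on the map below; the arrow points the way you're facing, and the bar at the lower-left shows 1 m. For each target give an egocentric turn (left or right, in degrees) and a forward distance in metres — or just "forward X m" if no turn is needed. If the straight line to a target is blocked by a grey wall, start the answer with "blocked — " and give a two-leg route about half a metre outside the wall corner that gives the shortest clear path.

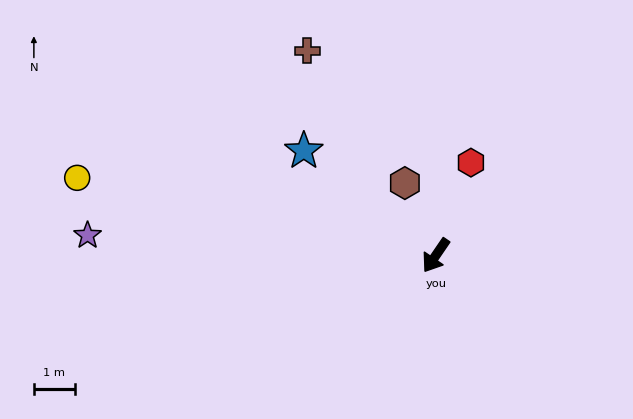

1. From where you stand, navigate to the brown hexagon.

turn right 123°, forward 1.9 m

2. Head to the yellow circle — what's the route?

turn right 68°, forward 8.9 m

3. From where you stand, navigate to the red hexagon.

turn right 166°, forward 2.4 m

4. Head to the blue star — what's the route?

turn right 94°, forward 4.1 m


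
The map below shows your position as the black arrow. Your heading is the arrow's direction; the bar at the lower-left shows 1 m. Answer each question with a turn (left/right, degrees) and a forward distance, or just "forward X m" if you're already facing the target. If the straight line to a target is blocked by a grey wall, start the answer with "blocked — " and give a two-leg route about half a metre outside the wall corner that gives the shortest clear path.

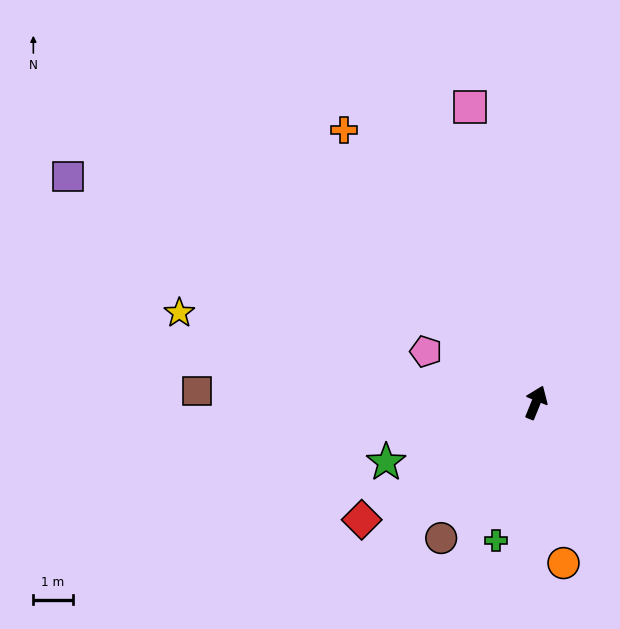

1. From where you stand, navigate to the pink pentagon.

turn left 87°, forward 3.1 m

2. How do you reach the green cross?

turn right 174°, forward 3.6 m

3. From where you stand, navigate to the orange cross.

turn left 57°, forward 8.4 m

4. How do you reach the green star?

turn left 134°, forward 4.1 m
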